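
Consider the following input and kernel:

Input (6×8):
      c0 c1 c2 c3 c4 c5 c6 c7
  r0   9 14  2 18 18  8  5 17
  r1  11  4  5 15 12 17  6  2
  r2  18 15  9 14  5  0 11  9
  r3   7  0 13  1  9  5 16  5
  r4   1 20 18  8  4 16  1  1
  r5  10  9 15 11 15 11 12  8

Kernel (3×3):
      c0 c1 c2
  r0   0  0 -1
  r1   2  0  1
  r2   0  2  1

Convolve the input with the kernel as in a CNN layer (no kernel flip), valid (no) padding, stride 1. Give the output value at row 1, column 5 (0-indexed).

44

The receptive field on the input at this output position is [17 6 2 / 0 11 9 / 5 16 5]. Elementwise product with the kernel and sum: 2·-1 + 0·2 + 9·1 + 16·2 + 5·1.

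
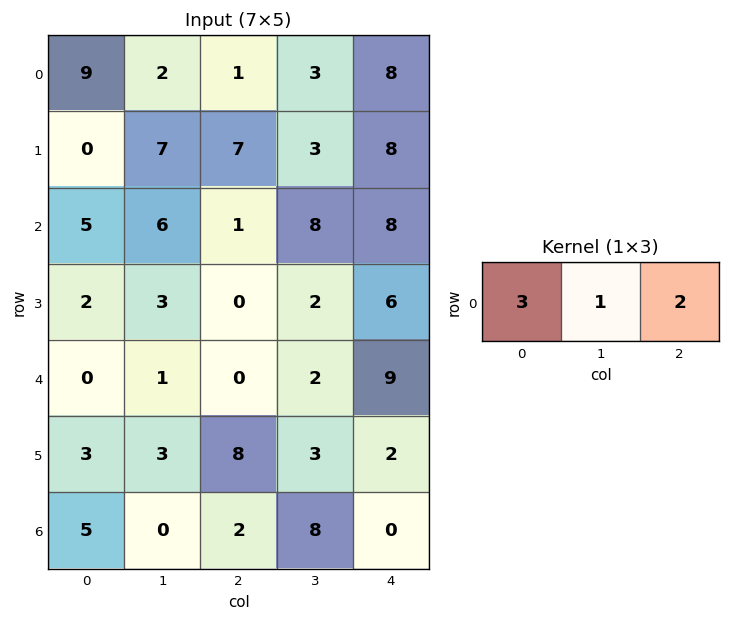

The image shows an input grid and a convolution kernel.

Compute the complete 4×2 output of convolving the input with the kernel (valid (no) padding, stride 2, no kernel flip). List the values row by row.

Output[0,0]: The receptive field on the input at this output position is [9 2 1]. Elementwise product with the kernel and sum: 9·3 + 2·1 + 1·2.
Output[0,1]: The receptive field on the input at this output position is [1 3 8]. Elementwise product with the kernel and sum: 1·3 + 3·1 + 8·2.

31 22
23 27
1 20
19 14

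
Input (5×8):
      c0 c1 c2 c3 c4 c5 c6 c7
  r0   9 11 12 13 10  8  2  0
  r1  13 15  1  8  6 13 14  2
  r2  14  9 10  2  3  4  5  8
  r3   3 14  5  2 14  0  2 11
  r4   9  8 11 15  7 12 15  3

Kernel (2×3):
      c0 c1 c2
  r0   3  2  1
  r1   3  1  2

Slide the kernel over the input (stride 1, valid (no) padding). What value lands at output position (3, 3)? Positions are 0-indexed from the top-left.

110

The receptive field on the input at this output position is [2 14 0 / 15 7 12]. Elementwise product with the kernel and sum: 2·3 + 14·2 + 0·1 + 15·3 + 7·1 + 12·2.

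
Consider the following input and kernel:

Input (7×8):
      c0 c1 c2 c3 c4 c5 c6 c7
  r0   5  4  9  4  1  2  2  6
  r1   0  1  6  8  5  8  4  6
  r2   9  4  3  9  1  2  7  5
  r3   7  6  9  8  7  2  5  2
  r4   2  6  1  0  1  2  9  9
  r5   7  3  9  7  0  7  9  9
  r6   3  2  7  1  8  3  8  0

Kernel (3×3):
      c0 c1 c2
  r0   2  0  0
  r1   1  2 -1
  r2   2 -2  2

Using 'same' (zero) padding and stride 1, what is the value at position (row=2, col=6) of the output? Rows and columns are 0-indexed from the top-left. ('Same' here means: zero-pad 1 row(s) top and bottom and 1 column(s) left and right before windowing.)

The receptive field on the zero-padded input at this output position is [8 4 6 / 2 7 5 / 2 5 2]. Elementwise product with the kernel and sum: 8·2 + 2·1 + 7·2 + 5·-1 + 2·2 + 5·-2 + 2·2.

25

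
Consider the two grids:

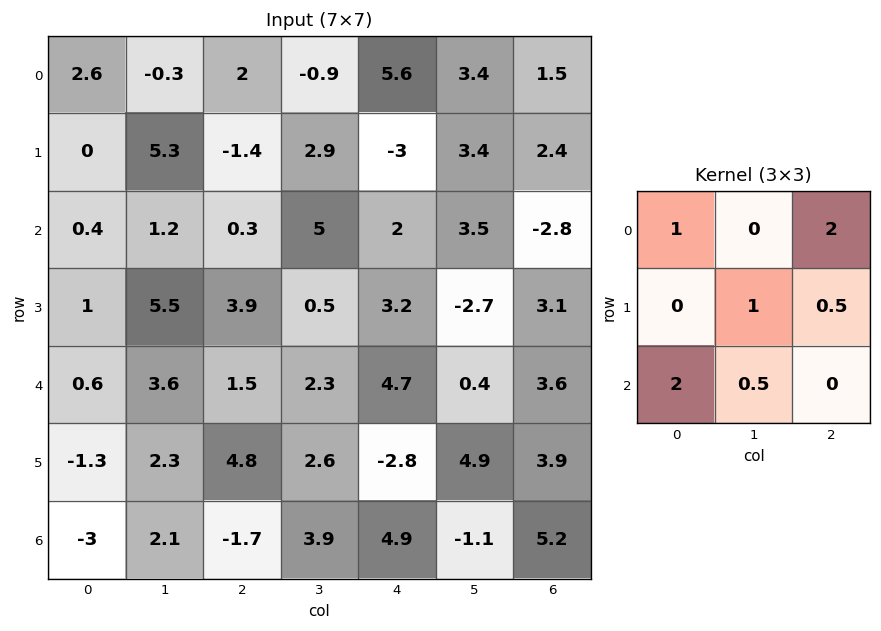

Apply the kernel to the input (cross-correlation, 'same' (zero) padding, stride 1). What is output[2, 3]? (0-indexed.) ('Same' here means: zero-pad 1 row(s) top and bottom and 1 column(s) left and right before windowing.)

The receptive field on the zero-padded input at this output position is [-1.4 2.9 -3 / 0.3 5 2 / 3.9 0.5 3.2]. Elementwise product with the kernel and sum: -1.4·1 + -3·2 + 5·1 + 2·0.5 + 3.9·2 + 0.5·0.5.

6.65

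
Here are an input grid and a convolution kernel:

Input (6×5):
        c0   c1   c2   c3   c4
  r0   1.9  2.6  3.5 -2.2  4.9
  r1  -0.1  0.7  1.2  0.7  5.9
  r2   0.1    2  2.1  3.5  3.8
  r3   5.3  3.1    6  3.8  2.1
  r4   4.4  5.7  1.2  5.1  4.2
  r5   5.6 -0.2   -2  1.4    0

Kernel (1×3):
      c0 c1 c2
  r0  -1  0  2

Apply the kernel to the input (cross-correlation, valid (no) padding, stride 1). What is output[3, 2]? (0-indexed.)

The receptive field on the input at this output position is [6 3.8 2.1]. Elementwise product with the kernel and sum: 6·-1 + 2.1·2.

-1.8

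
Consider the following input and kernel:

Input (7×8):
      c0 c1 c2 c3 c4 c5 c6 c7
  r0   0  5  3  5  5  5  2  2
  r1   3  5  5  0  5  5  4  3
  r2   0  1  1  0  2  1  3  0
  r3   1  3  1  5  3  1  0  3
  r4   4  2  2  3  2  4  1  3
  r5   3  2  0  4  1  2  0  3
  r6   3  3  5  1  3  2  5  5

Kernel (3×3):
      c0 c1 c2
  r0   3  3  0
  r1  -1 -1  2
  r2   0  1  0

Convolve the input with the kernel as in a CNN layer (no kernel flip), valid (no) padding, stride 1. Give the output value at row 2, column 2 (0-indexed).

The receptive field on the input at this output position is [1 0 2 / 1 5 3 / 2 3 2]. Elementwise product with the kernel and sum: 1·3 + 0·3 + 1·-1 + 5·-1 + 3·2 + 3·1.

6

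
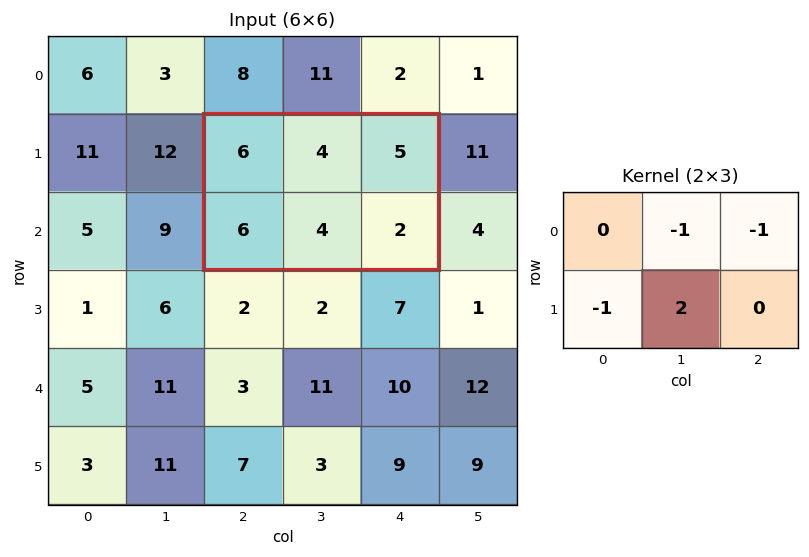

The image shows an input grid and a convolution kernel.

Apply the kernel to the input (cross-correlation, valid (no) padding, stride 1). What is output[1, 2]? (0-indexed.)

The receptive field on the input at this output position is [6 4 5 / 6 4 2]. Elementwise product with the kernel and sum: 4·-1 + 5·-1 + 6·-1 + 4·2.

-7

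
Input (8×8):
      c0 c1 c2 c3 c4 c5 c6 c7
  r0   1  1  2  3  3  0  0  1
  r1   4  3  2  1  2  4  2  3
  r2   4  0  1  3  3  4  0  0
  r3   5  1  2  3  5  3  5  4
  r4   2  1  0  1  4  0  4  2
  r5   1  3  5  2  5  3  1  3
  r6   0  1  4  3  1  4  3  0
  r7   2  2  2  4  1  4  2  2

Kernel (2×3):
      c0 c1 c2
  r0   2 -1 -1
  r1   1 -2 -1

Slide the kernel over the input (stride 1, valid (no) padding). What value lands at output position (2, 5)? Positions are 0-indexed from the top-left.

The receptive field on the input at this output position is [4 0 0 / 3 5 4]. Elementwise product with the kernel and sum: 4·2 + 0·-1 + 0·-1 + 3·1 + 5·-2 + 4·-1.

-3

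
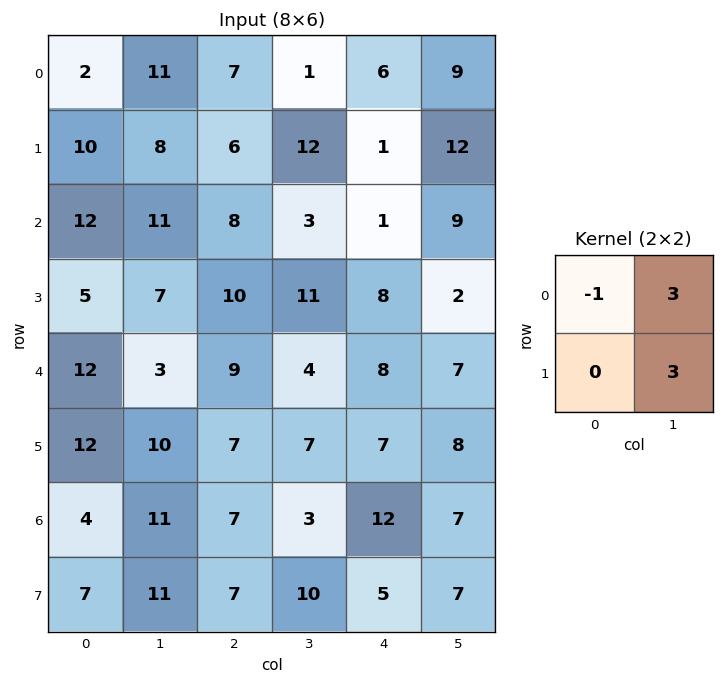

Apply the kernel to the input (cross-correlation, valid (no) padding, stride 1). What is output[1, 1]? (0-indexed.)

The receptive field on the input at this output position is [8 6 / 11 8]. Elementwise product with the kernel and sum: 8·-1 + 6·3 + 8·3.

34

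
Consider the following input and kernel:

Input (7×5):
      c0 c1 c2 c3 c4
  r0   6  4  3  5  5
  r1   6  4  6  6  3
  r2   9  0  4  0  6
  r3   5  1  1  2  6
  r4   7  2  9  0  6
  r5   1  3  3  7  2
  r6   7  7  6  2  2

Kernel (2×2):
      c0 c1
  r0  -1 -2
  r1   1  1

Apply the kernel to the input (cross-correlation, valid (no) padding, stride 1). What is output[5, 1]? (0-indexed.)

The receptive field on the input at this output position is [3 3 / 7 6]. Elementwise product with the kernel and sum: 3·-1 + 3·-2 + 7·1 + 6·1.

4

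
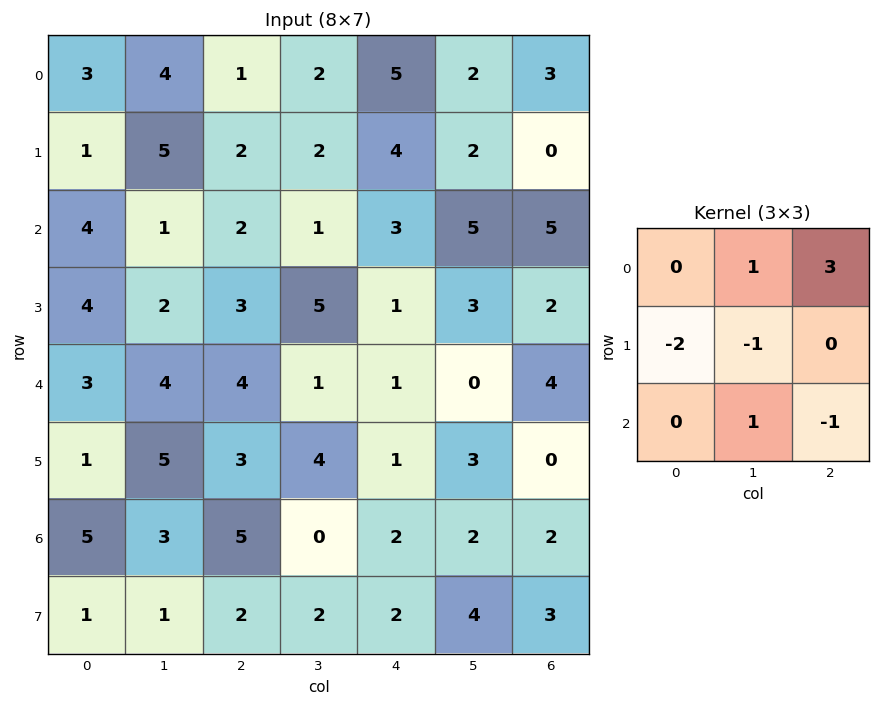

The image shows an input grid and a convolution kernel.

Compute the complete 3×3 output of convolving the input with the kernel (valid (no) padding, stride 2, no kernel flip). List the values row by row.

-1 9 1
-3 -1 11
7 -8 7

Output[0,0]: The receptive field on the input at this output position is [3 4 1 / 1 5 2 / 4 1 2]. Elementwise product with the kernel and sum: 4·1 + 1·3 + 1·-2 + 5·-1 + 1·1 + 2·-1.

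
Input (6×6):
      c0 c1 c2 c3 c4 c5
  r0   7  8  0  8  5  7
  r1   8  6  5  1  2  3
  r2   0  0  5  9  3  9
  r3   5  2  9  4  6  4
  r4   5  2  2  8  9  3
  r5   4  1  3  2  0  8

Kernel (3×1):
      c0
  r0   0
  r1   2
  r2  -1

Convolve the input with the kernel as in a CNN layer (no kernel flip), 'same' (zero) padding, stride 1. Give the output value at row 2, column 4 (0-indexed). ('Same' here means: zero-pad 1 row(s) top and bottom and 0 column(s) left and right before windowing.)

0

The receptive field on the zero-padded input at this output position is [2 / 3 / 6]. Elementwise product with the kernel and sum: 3·2 + 6·-1.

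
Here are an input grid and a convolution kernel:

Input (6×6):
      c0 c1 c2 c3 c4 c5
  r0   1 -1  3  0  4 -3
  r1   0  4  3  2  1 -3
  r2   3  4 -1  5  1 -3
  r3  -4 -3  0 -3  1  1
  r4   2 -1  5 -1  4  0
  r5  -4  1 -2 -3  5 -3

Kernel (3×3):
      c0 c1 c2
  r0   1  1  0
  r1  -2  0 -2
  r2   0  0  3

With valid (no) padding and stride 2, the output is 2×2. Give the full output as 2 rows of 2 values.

-9 -2
30 14

Output[0,0]: The receptive field on the input at this output position is [1 -1 3 / 0 4 3 / 3 4 -1]. Elementwise product with the kernel and sum: 1·1 + -1·1 + 0·-2 + 3·-2 + -1·3.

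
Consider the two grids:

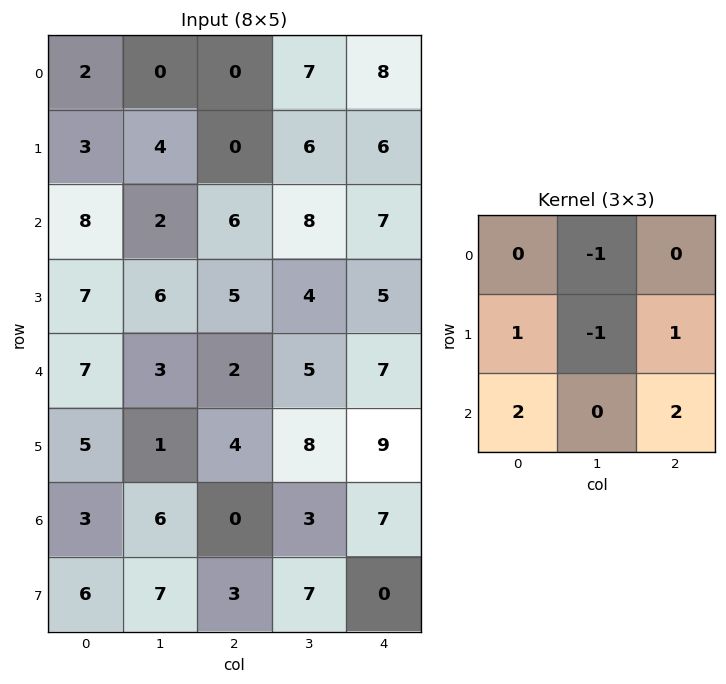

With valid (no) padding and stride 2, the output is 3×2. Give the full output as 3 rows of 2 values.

Output[0,0]: The receptive field on the input at this output position is [2 0 0 / 3 4 0 / 8 2 6]. Elementwise product with the kernel and sum: 0·-1 + 3·1 + 4·-1 + 0·1 + 8·2 + 6·2.

27 19
22 16
11 14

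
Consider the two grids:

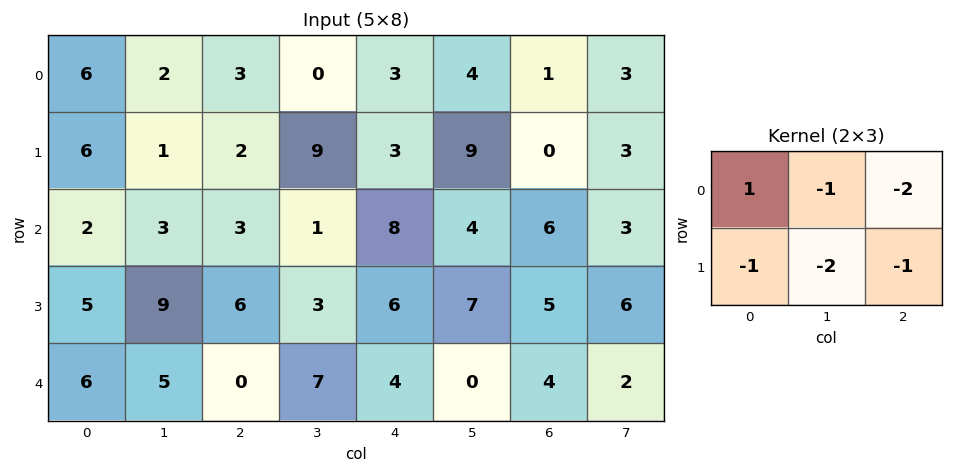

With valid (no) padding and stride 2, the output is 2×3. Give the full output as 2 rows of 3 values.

-12 -26 -24
-36 -32 -33

Output[0,0]: The receptive field on the input at this output position is [6 2 3 / 6 1 2]. Elementwise product with the kernel and sum: 6·1 + 2·-1 + 3·-2 + 6·-1 + 1·-2 + 2·-1.
Output[0,1]: The receptive field on the input at this output position is [3 0 3 / 2 9 3]. Elementwise product with the kernel and sum: 3·1 + 0·-1 + 3·-2 + 2·-1 + 9·-2 + 3·-1.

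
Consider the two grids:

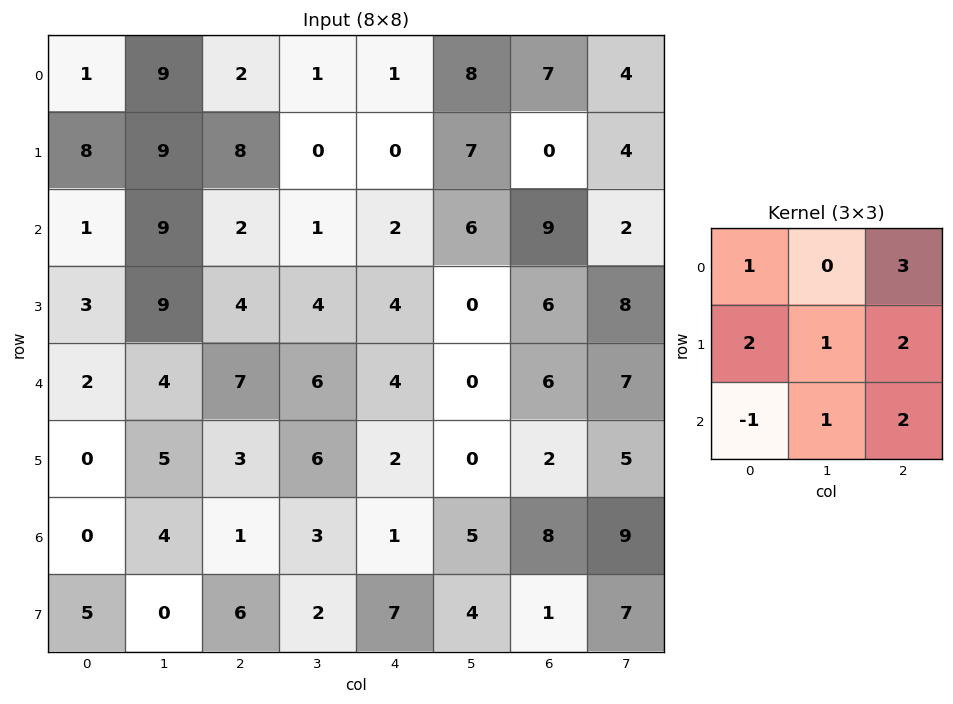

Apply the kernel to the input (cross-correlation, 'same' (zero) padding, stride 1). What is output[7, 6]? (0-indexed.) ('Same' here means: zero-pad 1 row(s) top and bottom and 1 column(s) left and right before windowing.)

The receptive field on the zero-padded input at this output position is [5 8 9 / 4 1 7 / 0 0 0]. Elementwise product with the kernel and sum: 5·1 + 9·3 + 4·2 + 1·1 + 7·2 + 0·-1 + 0·1 + 0·2.

55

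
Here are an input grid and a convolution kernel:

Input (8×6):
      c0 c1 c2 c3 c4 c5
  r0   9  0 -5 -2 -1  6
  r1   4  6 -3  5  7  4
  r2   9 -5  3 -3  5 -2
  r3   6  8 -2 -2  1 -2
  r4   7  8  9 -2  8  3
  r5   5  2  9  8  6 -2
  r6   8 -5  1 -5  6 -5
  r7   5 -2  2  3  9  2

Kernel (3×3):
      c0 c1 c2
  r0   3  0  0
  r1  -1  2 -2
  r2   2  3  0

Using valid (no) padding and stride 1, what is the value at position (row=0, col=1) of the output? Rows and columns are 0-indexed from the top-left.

-23

The receptive field on the input at this output position is [0 -5 -2 / 6 -3 5 / -5 3 -3]. Elementwise product with the kernel and sum: 0·3 + 6·-1 + -3·2 + 5·-2 + -5·2 + 3·3.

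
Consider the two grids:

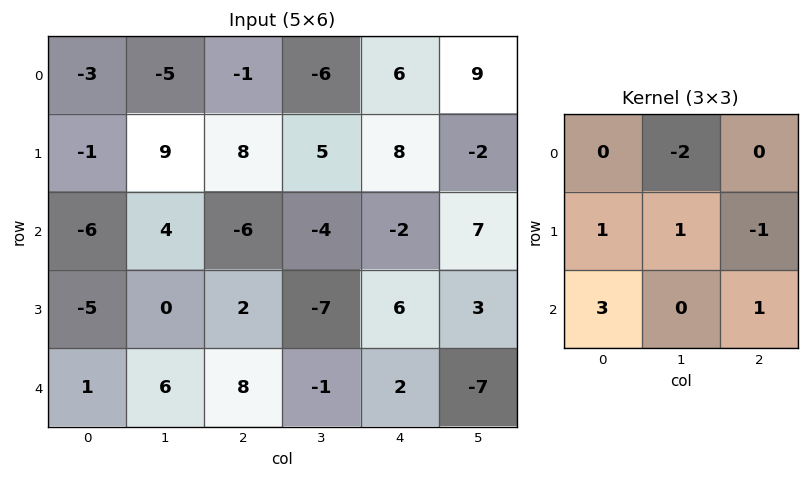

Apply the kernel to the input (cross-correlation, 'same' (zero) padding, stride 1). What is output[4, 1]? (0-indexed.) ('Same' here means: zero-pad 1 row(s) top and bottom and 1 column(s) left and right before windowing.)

-1

The receptive field on the zero-padded input at this output position is [-5 0 2 / 1 6 8 / 0 0 0]. Elementwise product with the kernel and sum: 0·-2 + 1·1 + 6·1 + 8·-1 + 0·3 + 0·1.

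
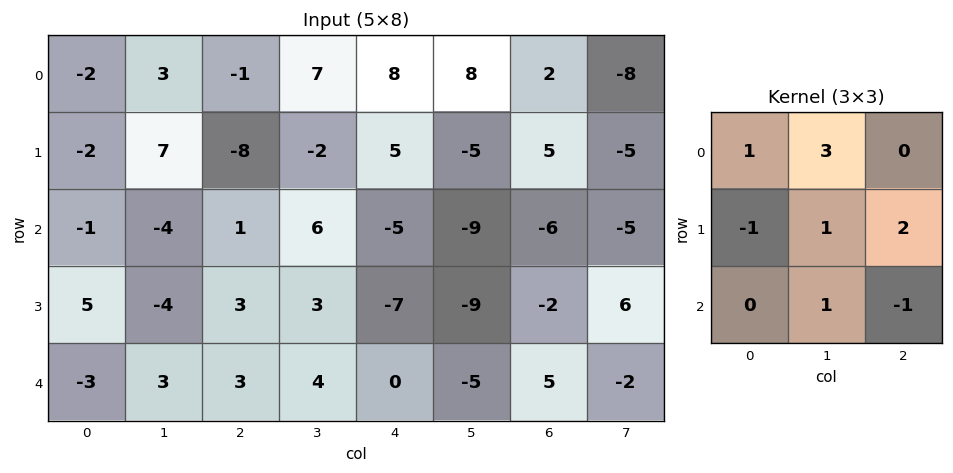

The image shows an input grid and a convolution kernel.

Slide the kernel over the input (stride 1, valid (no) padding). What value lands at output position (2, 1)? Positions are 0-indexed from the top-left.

The receptive field on the input at this output position is [-4 1 6 / -4 3 3 / 3 3 4]. Elementwise product with the kernel and sum: -4·1 + 1·3 + -4·-1 + 3·1 + 3·2 + 3·1 + 4·-1.

11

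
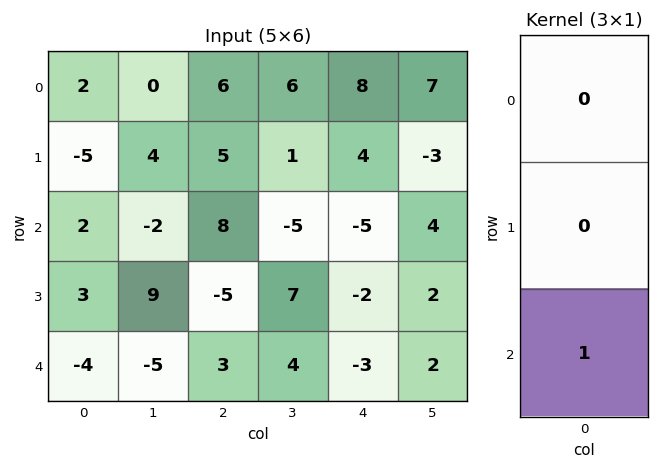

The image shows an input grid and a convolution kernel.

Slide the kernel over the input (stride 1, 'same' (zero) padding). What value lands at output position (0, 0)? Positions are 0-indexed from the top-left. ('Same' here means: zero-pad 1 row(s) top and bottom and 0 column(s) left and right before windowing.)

-5

The receptive field on the zero-padded input at this output position is [0 / 2 / -5]. Elementwise product with the kernel and sum: -5·1.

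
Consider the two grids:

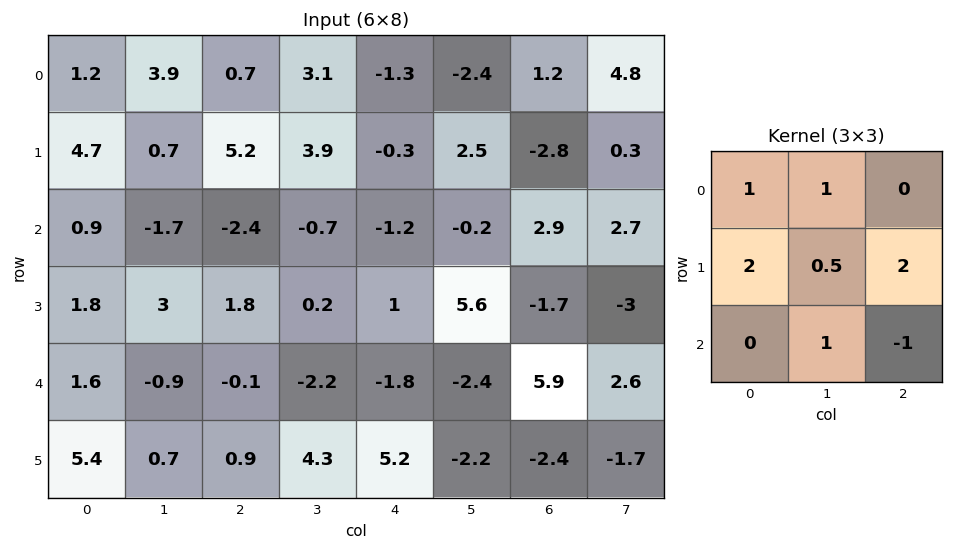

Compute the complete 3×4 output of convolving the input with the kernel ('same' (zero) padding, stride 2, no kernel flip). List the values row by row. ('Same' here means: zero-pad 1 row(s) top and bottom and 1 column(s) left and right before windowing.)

Output[0,0]: The receptive field on the zero-padded input at this output position is [0 0 0 / 0 1.2 3.9 / 0 4.7 0.7]. Elementwise product with the kernel and sum: 0·1 + 0·1 + 0·2 + 1.2·0.5 + 3.9·2 + 4.7·1 + 0.7·-1.
Output[0,1]: The receptive field on the zero-padded input at this output position is [0 0 0 / 3.9 0.7 3.1 / 0.7 5.2 3.9]. Elementwise product with the kernel and sum: 0·1 + 0·1 + 3.9·2 + 0.7·0.5 + 3.1·2 + 5.2·1 + 3.9·-1.

12.4 15.65 -2.05 2.3
0.55 1.5 -3.4 7.45
5.5 -4.85 -1.5 6.55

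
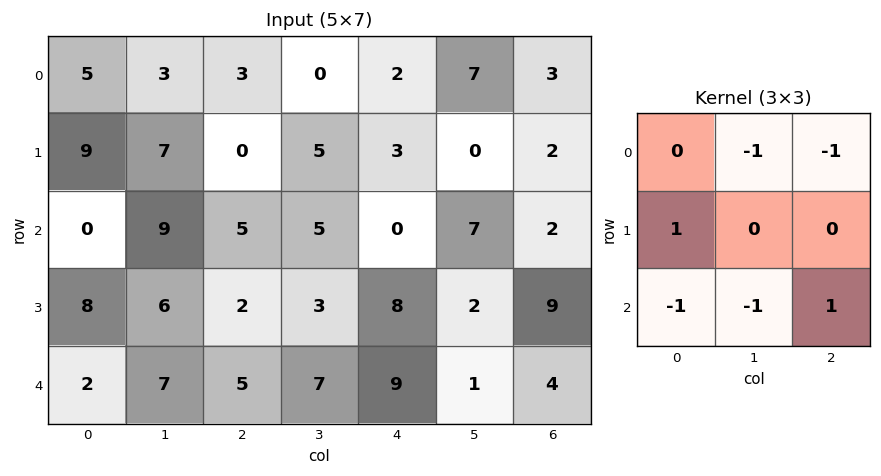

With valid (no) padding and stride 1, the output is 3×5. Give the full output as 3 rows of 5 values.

-1 -5 -12 -2 -12
-19 -1 0 -7 -3
-10 -9 -6 -19 -7

Output[0,0]: The receptive field on the input at this output position is [5 3 3 / 9 7 0 / 0 9 5]. Elementwise product with the kernel and sum: 3·-1 + 3·-1 + 9·1 + 0·-1 + 9·-1 + 5·1.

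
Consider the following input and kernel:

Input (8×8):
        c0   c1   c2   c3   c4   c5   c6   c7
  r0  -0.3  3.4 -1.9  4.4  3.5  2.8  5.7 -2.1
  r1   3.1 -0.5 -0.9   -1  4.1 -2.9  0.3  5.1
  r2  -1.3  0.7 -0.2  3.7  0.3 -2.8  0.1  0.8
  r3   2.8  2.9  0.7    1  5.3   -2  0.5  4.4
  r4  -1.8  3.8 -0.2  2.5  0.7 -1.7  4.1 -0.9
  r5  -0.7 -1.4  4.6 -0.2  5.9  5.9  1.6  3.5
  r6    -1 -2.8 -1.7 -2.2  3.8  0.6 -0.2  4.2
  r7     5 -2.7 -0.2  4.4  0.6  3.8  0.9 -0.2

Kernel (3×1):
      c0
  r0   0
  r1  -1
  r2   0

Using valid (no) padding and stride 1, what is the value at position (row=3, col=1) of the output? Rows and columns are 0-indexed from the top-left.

-3.8

The receptive field on the input at this output position is [2.9 / 3.8 / -1.4]. Elementwise product with the kernel and sum: 3.8·-1.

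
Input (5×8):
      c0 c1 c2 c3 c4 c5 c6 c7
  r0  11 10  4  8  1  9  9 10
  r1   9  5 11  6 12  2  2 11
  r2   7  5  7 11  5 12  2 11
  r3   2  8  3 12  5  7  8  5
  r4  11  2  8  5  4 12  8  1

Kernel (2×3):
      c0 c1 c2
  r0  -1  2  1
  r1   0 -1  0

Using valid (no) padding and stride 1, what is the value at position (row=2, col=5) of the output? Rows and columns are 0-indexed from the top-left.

The receptive field on the input at this output position is [12 2 11 / 7 8 5]. Elementwise product with the kernel and sum: 12·-1 + 2·2 + 11·1 + 8·-1.

-5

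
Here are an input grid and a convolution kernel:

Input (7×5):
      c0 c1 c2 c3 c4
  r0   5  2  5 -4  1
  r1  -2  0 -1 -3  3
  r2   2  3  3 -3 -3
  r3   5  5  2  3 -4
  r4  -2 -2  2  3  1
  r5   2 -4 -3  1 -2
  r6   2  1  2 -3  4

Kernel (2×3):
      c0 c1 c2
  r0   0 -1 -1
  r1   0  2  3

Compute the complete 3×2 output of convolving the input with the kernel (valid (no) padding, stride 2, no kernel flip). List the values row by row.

Output[0,0]: The receptive field on the input at this output position is [5 2 5 / -2 0 -1]. Elementwise product with the kernel and sum: 2·-1 + 5·-1 + 0·2 + -1·3.
Output[0,1]: The receptive field on the input at this output position is [5 -4 1 / -1 -3 3]. Elementwise product with the kernel and sum: -4·-1 + 1·-1 + -3·2 + 3·3.

-10 6
10 0
-17 -8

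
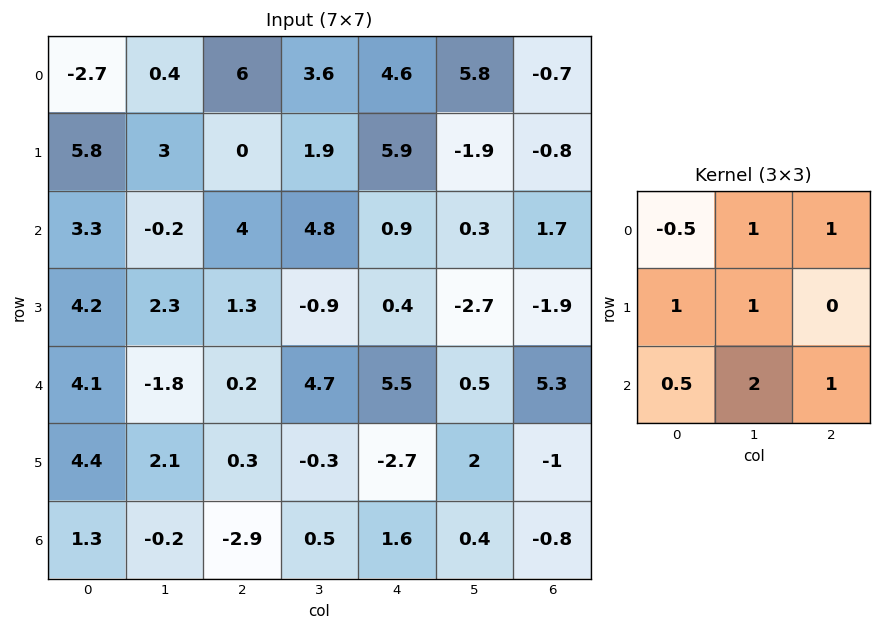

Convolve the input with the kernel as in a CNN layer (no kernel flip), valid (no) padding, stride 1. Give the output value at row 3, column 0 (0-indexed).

The receptive field on the input at this output position is [4.2 2.3 1.3 / 4.1 -1.8 0.2 / 4.4 2.1 0.3]. Elementwise product with the kernel and sum: 4.2·-0.5 + 2.3·1 + 1.3·1 + 4.1·1 + -1.8·1 + 4.4·0.5 + 2.1·2 + 0.3·1.

10.5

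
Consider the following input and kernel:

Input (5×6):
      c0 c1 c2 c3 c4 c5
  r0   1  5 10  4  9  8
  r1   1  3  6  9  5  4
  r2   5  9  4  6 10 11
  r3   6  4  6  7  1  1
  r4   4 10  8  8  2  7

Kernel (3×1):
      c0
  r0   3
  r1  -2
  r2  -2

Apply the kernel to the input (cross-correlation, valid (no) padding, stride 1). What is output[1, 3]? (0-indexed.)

1

The receptive field on the input at this output position is [9 / 6 / 7]. Elementwise product with the kernel and sum: 9·3 + 6·-2 + 7·-2.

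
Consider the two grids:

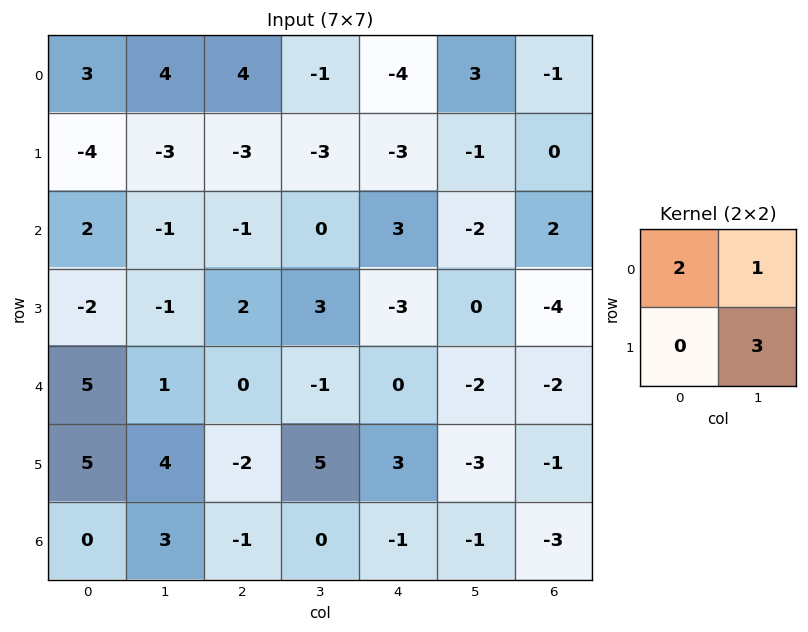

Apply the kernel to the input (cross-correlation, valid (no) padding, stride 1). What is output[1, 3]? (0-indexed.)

0

The receptive field on the input at this output position is [-3 -3 / 0 3]. Elementwise product with the kernel and sum: -3·2 + -3·1 + 3·3.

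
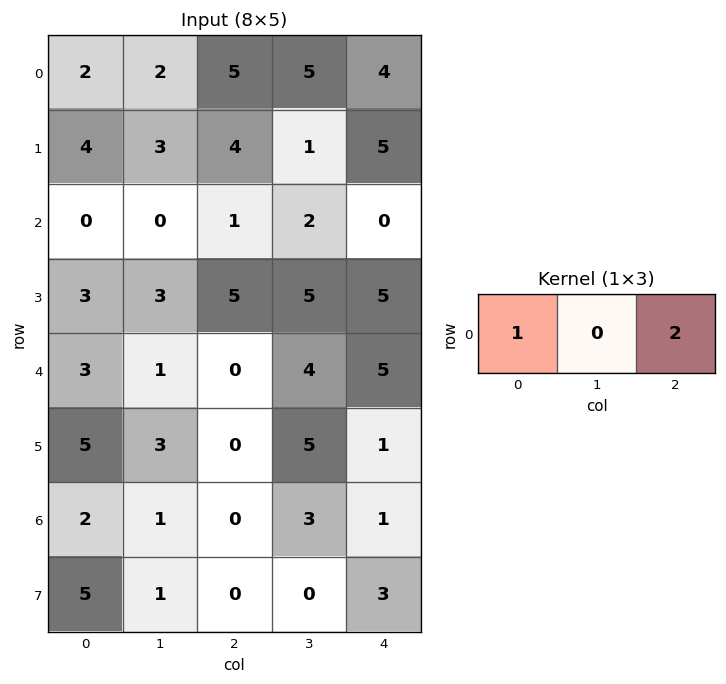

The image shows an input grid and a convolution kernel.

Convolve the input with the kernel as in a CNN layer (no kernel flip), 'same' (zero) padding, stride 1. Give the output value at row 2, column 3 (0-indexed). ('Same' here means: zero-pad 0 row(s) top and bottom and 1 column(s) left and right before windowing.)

1

The receptive field on the zero-padded input at this output position is [1 2 0]. Elementwise product with the kernel and sum: 1·1 + 0·2.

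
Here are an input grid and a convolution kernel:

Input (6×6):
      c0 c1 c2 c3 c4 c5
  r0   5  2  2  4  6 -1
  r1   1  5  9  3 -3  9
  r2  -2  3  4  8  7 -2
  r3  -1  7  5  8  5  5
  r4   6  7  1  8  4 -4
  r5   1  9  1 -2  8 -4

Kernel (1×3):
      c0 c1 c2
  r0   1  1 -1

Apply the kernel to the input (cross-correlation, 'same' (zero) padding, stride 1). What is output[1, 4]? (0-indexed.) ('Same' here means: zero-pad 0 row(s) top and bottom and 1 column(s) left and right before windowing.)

-9

The receptive field on the zero-padded input at this output position is [3 -3 9]. Elementwise product with the kernel and sum: 3·1 + -3·1 + 9·-1.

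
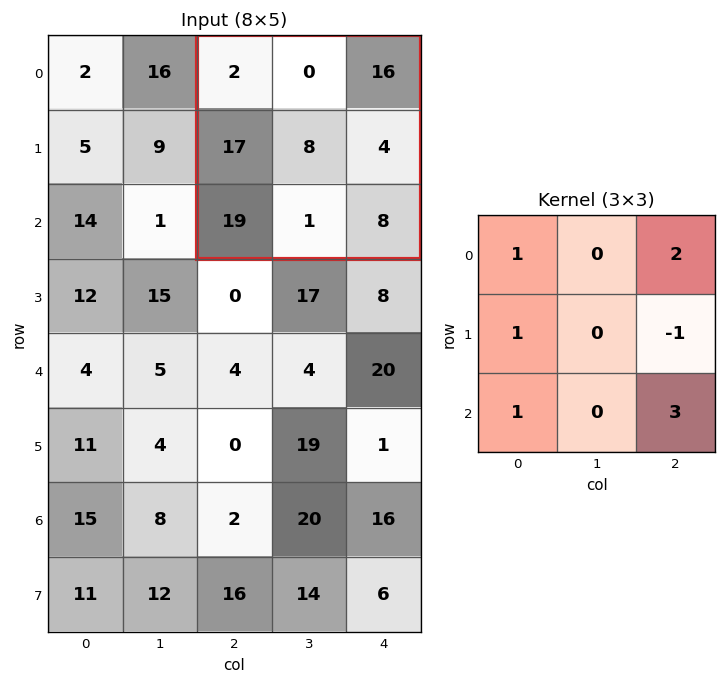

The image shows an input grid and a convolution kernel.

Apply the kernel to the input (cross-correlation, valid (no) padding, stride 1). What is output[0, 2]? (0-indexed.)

The receptive field on the input at this output position is [2 0 16 / 17 8 4 / 19 1 8]. Elementwise product with the kernel and sum: 2·1 + 16·2 + 17·1 + 4·-1 + 19·1 + 8·3.

90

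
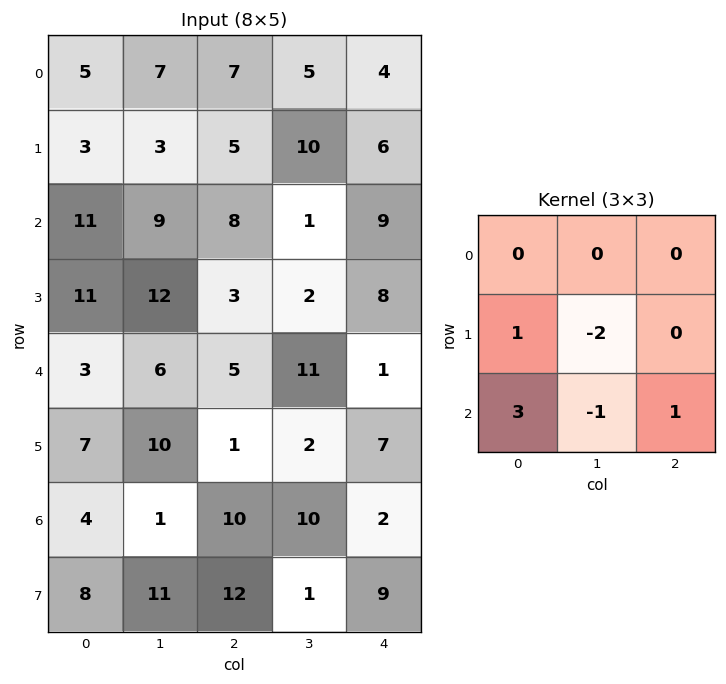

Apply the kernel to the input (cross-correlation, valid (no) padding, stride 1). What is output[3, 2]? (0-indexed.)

-9

The receptive field on the input at this output position is [3 2 8 / 5 11 1 / 1 2 7]. Elementwise product with the kernel and sum: 5·1 + 11·-2 + 1·3 + 2·-1 + 7·1.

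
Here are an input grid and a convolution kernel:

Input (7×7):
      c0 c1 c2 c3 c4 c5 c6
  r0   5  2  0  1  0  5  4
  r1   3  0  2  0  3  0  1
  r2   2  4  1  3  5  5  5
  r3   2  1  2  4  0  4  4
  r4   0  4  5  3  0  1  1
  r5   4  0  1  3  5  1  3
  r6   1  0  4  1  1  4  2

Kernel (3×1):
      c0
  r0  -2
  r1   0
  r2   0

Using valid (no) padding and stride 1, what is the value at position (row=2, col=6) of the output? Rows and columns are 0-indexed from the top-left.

The receptive field on the input at this output position is [5 / 4 / 1]. Elementwise product with the kernel and sum: 5·-2.

-10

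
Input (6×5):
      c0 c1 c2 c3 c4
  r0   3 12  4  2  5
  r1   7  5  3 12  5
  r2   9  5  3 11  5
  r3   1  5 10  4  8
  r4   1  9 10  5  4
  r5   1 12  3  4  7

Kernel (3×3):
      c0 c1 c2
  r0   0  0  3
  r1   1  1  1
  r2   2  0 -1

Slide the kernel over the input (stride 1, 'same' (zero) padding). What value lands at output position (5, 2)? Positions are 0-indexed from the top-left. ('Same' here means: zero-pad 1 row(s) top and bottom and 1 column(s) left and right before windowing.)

34

The receptive field on the zero-padded input at this output position is [9 10 5 / 12 3 4 / 0 0 0]. Elementwise product with the kernel and sum: 5·3 + 12·1 + 3·1 + 4·1 + 0·2 + 0·-1.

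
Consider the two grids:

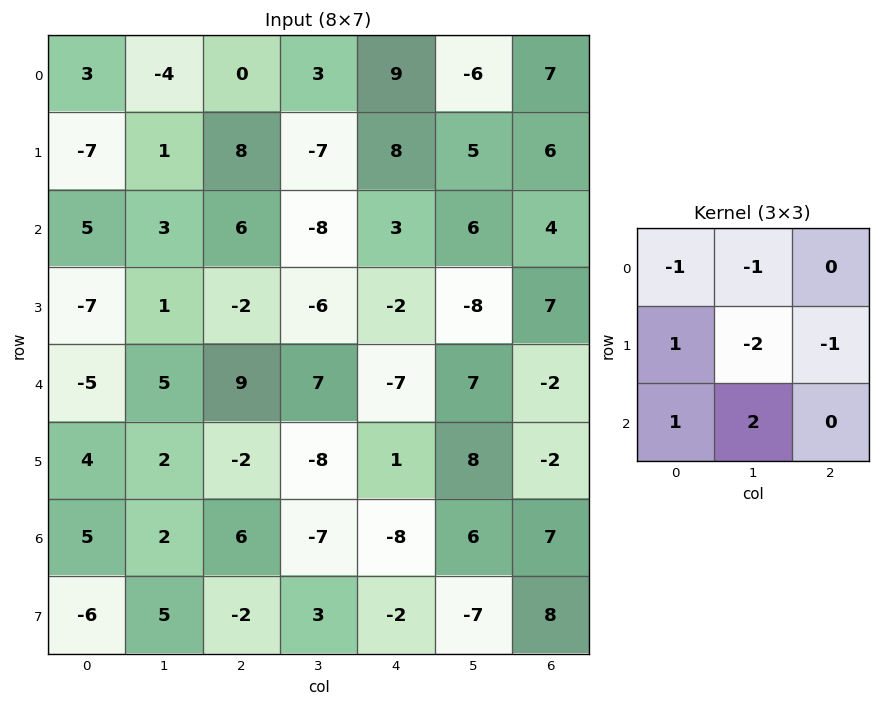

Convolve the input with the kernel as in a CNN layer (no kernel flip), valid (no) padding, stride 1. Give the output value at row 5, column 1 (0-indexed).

The receptive field on the input at this output position is [2 -2 -8 / 2 6 -7 / 5 -2 3]. Elementwise product with the kernel and sum: 2·-1 + -2·-1 + 2·1 + 6·-2 + -7·-1 + 5·1 + -2·2.

-2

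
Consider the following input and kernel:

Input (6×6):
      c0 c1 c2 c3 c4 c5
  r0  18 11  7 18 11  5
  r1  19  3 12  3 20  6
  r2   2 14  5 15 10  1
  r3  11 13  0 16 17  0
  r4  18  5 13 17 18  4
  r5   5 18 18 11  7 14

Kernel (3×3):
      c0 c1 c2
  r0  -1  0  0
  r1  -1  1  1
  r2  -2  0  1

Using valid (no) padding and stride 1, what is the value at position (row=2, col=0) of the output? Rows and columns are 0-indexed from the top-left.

The receptive field on the input at this output position is [2 14 5 / 11 13 0 / 18 5 13]. Elementwise product with the kernel and sum: 2·-1 + 11·-1 + 13·1 + 0·1 + 18·-2 + 13·1.

-23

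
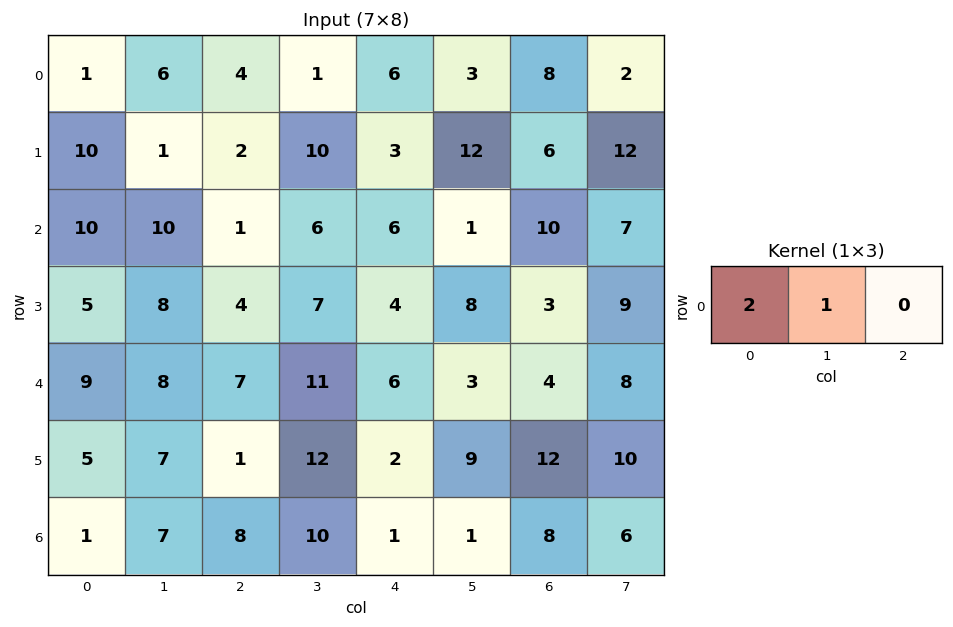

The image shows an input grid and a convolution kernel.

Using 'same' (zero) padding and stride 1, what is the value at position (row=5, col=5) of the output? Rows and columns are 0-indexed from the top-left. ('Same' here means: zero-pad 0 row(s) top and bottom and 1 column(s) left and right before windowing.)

13

The receptive field on the zero-padded input at this output position is [2 9 12]. Elementwise product with the kernel and sum: 2·2 + 9·1.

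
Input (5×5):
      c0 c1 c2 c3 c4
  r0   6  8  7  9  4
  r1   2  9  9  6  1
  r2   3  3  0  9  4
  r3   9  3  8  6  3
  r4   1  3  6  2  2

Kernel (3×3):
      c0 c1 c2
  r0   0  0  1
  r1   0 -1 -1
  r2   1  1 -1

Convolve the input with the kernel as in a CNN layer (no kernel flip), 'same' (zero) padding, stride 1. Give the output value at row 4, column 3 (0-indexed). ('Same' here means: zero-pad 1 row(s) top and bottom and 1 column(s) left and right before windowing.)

The receptive field on the zero-padded input at this output position is [8 6 3 / 6 2 2 / 0 0 0]. Elementwise product with the kernel and sum: 3·1 + 2·-1 + 2·-1 + 0·1 + 0·1 + 0·-1.

-1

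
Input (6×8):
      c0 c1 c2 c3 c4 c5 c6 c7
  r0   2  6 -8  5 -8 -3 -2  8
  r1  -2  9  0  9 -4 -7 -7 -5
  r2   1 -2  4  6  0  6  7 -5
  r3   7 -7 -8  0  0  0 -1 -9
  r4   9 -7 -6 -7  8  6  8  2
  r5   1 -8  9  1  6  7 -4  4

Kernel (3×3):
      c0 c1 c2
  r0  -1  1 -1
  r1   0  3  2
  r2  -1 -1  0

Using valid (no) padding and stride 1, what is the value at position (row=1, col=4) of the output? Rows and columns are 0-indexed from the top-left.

36

The receptive field on the input at this output position is [-4 -7 -7 / 0 6 7 / 0 0 -1]. Elementwise product with the kernel and sum: -4·-1 + -7·1 + -7·-1 + 6·3 + 7·2 + 0·-1 + 0·-1.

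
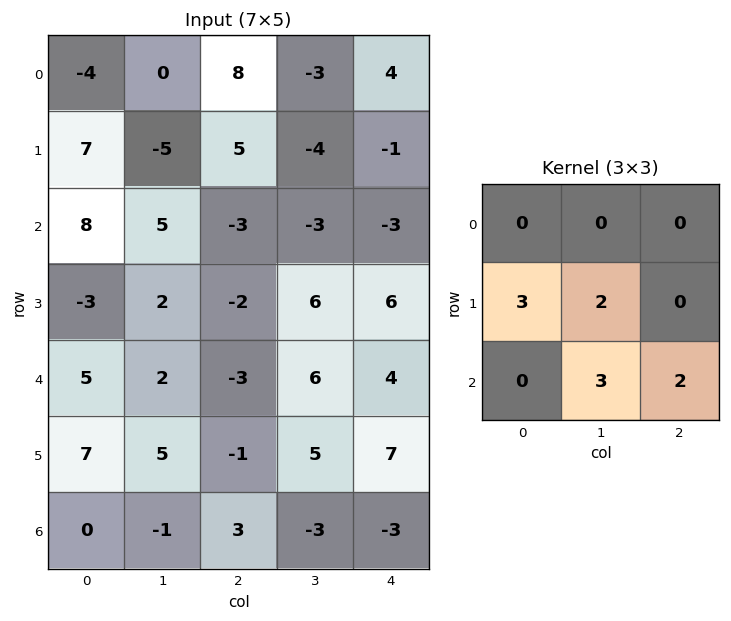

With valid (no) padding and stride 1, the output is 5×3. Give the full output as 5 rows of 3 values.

Output[0,0]: The receptive field on the input at this output position is [-4 0 8 / 7 -5 5 / 8 5 -3]. Elementwise product with the kernel and sum: 7·3 + -5·2 + 5·3 + -3·2.

20 -20 -8
36 15 15
-5 5 32
32 7 32
34 16 -8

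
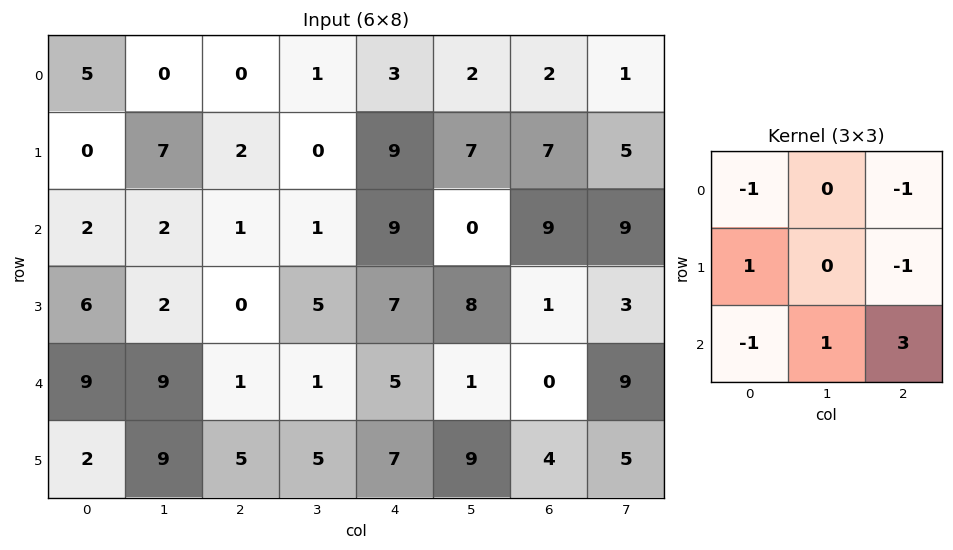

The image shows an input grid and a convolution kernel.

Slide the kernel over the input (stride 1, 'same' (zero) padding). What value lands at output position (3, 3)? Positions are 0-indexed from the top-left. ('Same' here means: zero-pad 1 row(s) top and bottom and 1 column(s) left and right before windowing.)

-2

The receptive field on the zero-padded input at this output position is [1 1 9 / 0 5 7 / 1 1 5]. Elementwise product with the kernel and sum: 1·-1 + 9·-1 + 0·1 + 7·-1 + 1·-1 + 1·1 + 5·3.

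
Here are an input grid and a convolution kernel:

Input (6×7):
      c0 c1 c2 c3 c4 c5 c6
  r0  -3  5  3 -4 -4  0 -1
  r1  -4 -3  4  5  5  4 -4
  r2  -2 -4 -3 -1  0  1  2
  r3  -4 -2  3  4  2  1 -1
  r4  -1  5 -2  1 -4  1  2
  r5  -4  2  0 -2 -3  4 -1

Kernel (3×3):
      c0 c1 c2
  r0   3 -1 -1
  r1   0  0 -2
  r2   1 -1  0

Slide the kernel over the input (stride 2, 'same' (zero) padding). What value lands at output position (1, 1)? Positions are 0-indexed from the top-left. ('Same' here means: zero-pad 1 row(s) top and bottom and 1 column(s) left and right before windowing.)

-21

The receptive field on the zero-padded input at this output position is [-3 4 5 / -4 -3 -1 / -2 3 4]. Elementwise product with the kernel and sum: -3·3 + 4·-1 + 5·-1 + -1·-2 + -2·1 + 3·-1.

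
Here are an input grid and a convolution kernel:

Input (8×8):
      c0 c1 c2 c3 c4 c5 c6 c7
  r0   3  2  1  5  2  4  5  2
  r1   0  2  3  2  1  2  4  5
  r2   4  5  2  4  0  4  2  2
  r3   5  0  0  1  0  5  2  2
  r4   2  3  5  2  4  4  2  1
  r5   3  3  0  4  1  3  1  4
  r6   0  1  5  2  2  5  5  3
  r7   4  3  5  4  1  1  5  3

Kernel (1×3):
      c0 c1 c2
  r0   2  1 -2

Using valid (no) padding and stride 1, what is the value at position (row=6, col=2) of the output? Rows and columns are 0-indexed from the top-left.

8

The receptive field on the input at this output position is [5 2 2]. Elementwise product with the kernel and sum: 5·2 + 2·1 + 2·-2.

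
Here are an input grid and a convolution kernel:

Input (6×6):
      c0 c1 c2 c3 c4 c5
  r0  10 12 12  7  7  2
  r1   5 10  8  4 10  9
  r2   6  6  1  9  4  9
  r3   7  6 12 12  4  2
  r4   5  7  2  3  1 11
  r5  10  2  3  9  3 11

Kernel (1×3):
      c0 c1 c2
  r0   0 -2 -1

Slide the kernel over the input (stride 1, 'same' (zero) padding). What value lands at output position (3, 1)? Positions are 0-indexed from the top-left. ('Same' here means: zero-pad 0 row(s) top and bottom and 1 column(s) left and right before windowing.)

-24

The receptive field on the zero-padded input at this output position is [7 6 12]. Elementwise product with the kernel and sum: 6·-2 + 12·-1.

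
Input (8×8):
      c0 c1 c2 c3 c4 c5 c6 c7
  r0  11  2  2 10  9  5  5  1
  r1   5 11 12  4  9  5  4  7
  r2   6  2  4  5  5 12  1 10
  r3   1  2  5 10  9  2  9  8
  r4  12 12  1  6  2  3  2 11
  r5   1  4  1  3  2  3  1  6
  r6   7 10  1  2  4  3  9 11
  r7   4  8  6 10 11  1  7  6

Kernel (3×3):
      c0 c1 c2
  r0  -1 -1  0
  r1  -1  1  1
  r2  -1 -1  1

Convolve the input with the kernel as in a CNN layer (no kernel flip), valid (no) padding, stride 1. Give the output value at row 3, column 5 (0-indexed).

The receptive field on the input at this output position is [2 9 8 / 3 2 11 / 3 1 6]. Elementwise product with the kernel and sum: 2·-1 + 9·-1 + 3·-1 + 2·1 + 11·1 + 3·-1 + 1·-1 + 6·1.

1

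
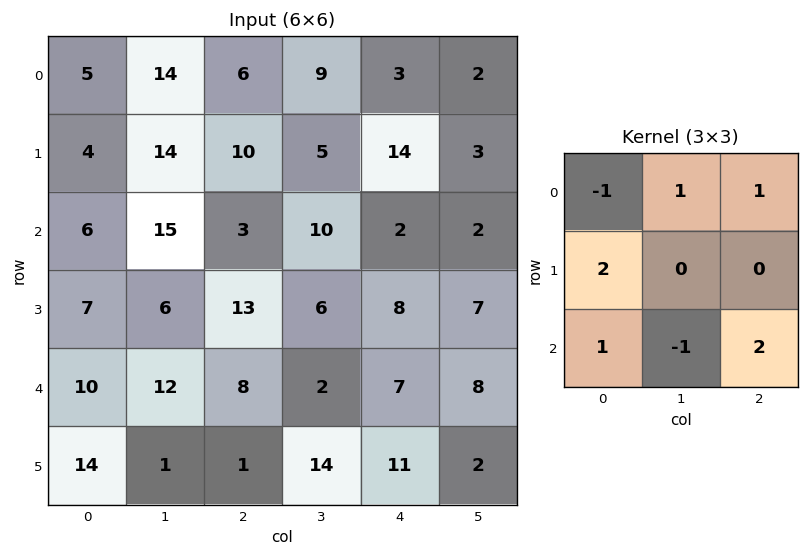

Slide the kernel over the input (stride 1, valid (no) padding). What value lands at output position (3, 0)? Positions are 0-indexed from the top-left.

47

The receptive field on the input at this output position is [7 6 13 / 10 12 8 / 14 1 1]. Elementwise product with the kernel and sum: 7·-1 + 6·1 + 13·1 + 10·2 + 14·1 + 1·-1 + 1·2.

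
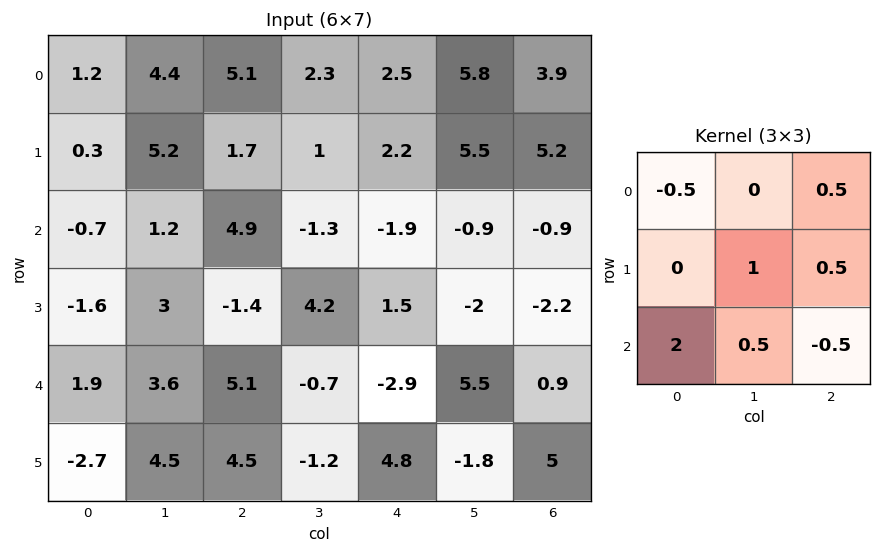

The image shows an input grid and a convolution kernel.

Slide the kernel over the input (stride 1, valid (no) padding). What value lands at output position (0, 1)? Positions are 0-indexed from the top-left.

The receptive field on the input at this output position is [4.4 5.1 2.3 / 5.2 1.7 1 / 1.2 4.9 -1.3]. Elementwise product with the kernel and sum: 4.4·-0.5 + 2.3·0.5 + 1.7·1 + 1·0.5 + 1.2·2 + 4.9·0.5 + -1.3·-0.5.

6.65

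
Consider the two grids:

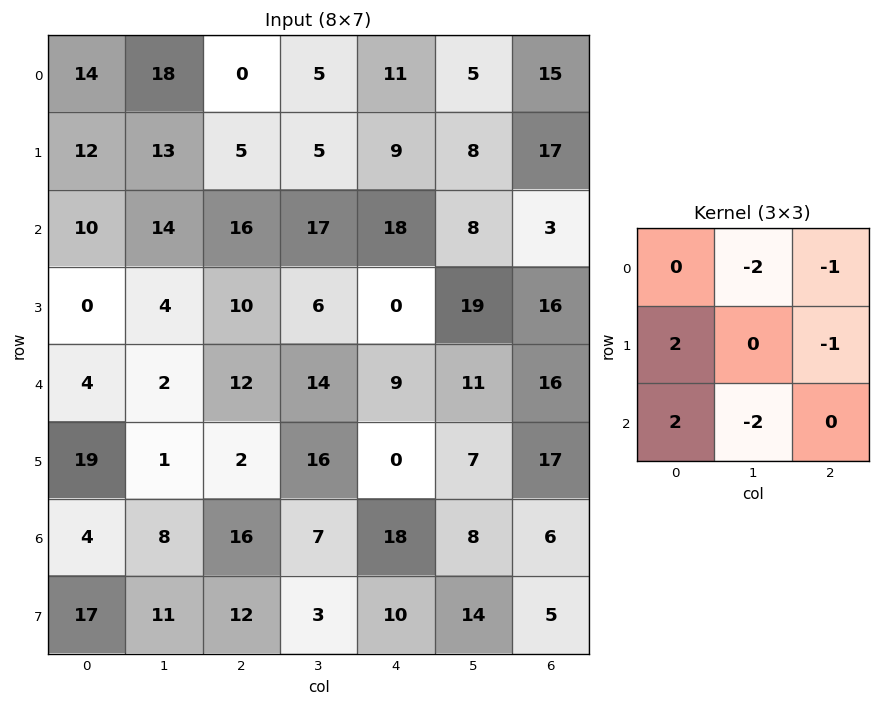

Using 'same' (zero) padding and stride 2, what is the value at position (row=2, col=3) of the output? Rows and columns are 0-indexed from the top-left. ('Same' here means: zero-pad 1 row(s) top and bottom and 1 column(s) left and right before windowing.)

The receptive field on the zero-padded input at this output position is [19 16 0 / 11 16 0 / 7 17 0]. Elementwise product with the kernel and sum: 16·-2 + 0·-1 + 11·2 + 0·-1 + 7·2 + 17·-2.

-30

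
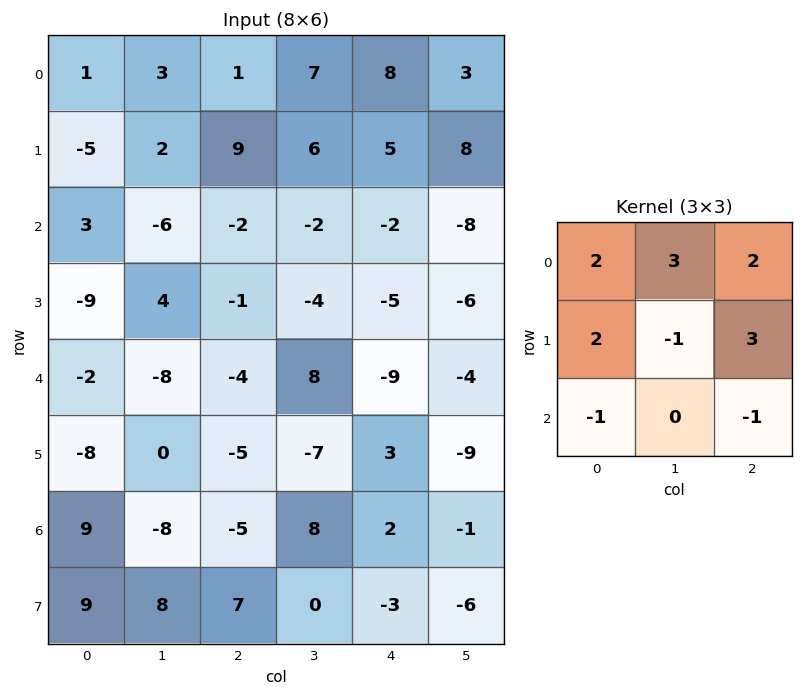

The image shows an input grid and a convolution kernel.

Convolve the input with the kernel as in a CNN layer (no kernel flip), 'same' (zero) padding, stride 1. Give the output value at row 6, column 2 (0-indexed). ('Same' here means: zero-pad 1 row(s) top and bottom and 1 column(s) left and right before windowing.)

-24

The receptive field on the zero-padded input at this output position is [0 -5 -7 / -8 -5 8 / 8 7 0]. Elementwise product with the kernel and sum: 0·2 + -5·3 + -7·2 + -8·2 + -5·-1 + 8·3 + 8·-1 + 0·-1.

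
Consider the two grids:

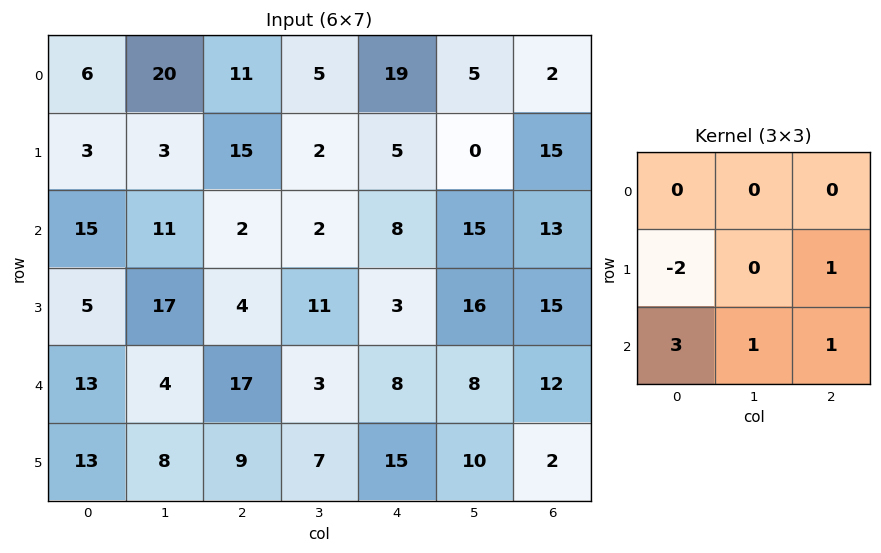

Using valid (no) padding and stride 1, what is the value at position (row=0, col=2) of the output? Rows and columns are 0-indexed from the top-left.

The receptive field on the input at this output position is [11 5 19 / 15 2 5 / 2 2 8]. Elementwise product with the kernel and sum: 15·-2 + 5·1 + 2·3 + 2·1 + 8·1.

-9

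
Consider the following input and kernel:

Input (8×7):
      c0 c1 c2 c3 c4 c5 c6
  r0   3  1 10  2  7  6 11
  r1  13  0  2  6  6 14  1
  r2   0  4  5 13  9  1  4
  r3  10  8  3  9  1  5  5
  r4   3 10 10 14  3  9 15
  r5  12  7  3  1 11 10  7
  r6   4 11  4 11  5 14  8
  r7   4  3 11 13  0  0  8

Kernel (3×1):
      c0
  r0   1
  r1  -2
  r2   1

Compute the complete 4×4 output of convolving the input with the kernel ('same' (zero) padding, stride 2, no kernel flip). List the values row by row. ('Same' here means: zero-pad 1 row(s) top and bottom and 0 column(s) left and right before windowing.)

Output[0,0]: The receptive field on the zero-padded input at this output position is [0 / 3 / 13]. Elementwise product with the kernel and sum: 0·1 + 3·-2 + 13·1.
Output[0,1]: The receptive field on the zero-padded input at this output position is [0 / 10 / 2]. Elementwise product with the kernel and sum: 0·1 + 10·-2 + 2·1.

7 -18 -8 -21
23 -5 -11 -2
16 -14 6 -18
8 6 1 -1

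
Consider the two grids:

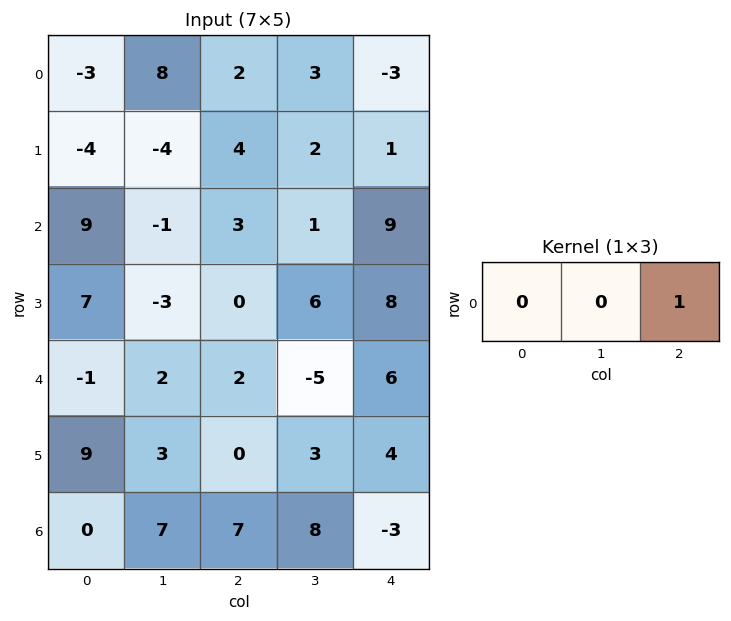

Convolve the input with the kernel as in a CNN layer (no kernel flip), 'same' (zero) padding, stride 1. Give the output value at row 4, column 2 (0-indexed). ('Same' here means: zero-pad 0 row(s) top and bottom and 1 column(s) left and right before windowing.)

The receptive field on the zero-padded input at this output position is [2 2 -5]. Elementwise product with the kernel and sum: -5·1.

-5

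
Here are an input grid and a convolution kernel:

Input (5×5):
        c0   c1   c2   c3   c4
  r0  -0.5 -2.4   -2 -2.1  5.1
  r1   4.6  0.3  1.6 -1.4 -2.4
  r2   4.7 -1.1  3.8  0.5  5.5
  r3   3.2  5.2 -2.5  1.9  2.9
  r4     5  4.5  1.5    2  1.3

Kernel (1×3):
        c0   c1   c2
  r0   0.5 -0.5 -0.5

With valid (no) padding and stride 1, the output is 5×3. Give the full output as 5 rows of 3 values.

1.95 0.85 -2.5
1.35 0.05 2.7
1 -2.7 -1.1
0.25 2.9 -3.65
-0.5 0.5 -0.9

Output[0,0]: The receptive field on the input at this output position is [-0.5 -2.4 -2]. Elementwise product with the kernel and sum: -0.5·0.5 + -2.4·-0.5 + -2·-0.5.
Output[0,1]: The receptive field on the input at this output position is [-2.4 -2 -2.1]. Elementwise product with the kernel and sum: -2.4·0.5 + -2·-0.5 + -2.1·-0.5.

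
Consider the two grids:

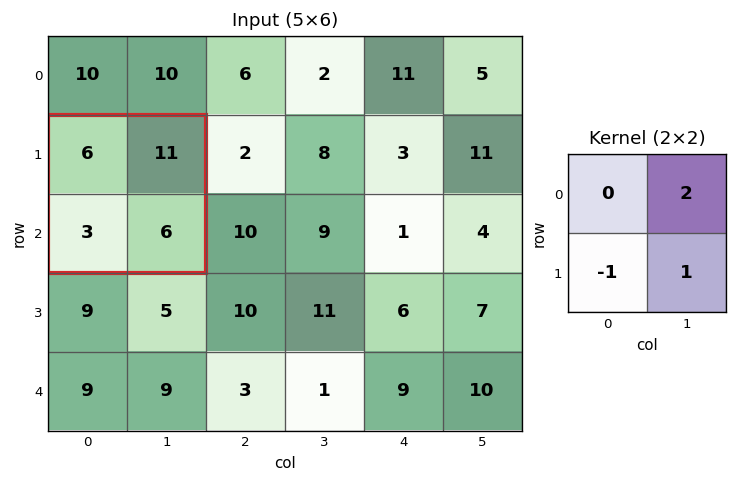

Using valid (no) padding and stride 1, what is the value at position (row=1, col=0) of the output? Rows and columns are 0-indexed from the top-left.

The receptive field on the input at this output position is [6 11 / 3 6]. Elementwise product with the kernel and sum: 11·2 + 3·-1 + 6·1.

25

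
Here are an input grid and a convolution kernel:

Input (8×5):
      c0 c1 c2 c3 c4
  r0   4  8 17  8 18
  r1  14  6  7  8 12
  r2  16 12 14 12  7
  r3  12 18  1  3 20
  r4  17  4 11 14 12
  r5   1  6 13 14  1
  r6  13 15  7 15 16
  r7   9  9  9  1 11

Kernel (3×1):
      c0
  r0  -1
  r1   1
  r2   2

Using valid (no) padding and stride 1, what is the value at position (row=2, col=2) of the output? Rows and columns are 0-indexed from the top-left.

The receptive field on the input at this output position is [14 / 1 / 11]. Elementwise product with the kernel and sum: 14·-1 + 1·1 + 11·2.

9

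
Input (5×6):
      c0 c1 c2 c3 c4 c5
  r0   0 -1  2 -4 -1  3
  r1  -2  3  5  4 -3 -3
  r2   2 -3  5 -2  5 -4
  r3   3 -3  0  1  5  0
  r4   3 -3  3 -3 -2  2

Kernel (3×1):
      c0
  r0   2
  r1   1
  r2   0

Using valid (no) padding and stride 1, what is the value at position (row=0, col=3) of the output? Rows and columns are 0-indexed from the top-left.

The receptive field on the input at this output position is [-4 / 4 / -2]. Elementwise product with the kernel and sum: -4·2 + 4·1.

-4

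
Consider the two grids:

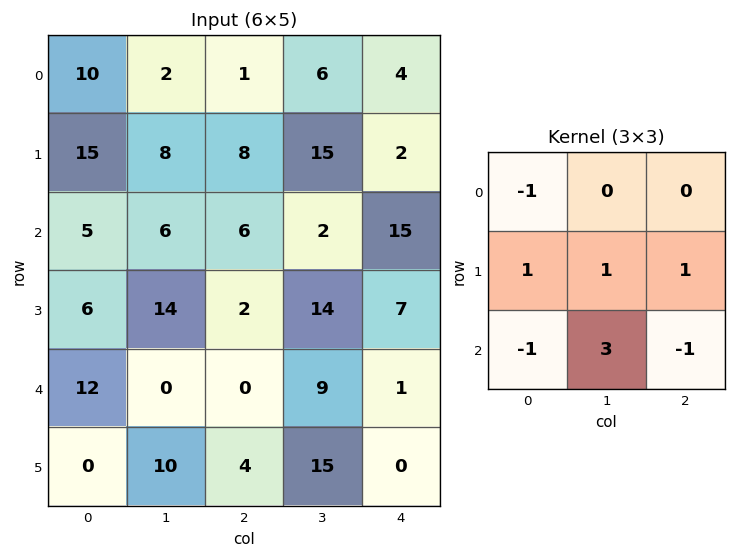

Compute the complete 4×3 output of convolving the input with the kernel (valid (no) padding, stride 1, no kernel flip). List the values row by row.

28 39 9
36 -16 48
5 15 43
32 -18 49

Output[0,0]: The receptive field on the input at this output position is [10 2 1 / 15 8 8 / 5 6 6]. Elementwise product with the kernel and sum: 10·-1 + 15·1 + 8·1 + 8·1 + 5·-1 + 6·3 + 6·-1.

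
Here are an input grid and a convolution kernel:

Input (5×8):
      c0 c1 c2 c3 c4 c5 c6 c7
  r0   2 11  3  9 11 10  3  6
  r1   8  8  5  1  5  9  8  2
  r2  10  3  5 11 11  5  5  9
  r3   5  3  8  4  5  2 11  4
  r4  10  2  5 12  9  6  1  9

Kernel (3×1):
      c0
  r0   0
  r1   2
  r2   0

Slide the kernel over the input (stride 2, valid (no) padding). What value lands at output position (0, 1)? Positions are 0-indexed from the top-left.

The receptive field on the input at this output position is [3 / 5 / 5]. Elementwise product with the kernel and sum: 5·2.

10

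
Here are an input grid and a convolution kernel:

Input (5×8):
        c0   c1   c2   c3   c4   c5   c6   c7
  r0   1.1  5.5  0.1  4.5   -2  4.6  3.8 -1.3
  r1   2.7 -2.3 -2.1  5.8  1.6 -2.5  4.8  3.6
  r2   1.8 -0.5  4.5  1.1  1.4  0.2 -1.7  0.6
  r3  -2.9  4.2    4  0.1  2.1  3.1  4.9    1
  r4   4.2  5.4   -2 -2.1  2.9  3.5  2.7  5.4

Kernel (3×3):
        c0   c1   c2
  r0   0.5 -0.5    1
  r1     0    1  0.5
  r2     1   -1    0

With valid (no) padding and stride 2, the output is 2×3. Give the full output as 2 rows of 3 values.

-3.15 5.8 1.6
10.65 4.35 3.85

Output[0,0]: The receptive field on the input at this output position is [1.1 5.5 0.1 / 2.7 -2.3 -2.1 / 1.8 -0.5 4.5]. Elementwise product with the kernel and sum: 1.1·0.5 + 5.5·-0.5 + 0.1·1 + -2.3·1 + -2.1·0.5 + 1.8·1 + -0.5·-1.
Output[0,1]: The receptive field on the input at this output position is [0.1 4.5 -2 / -2.1 5.8 1.6 / 4.5 1.1 1.4]. Elementwise product with the kernel and sum: 0.1·0.5 + 4.5·-0.5 + -2·1 + 5.8·1 + 1.6·0.5 + 4.5·1 + 1.1·-1.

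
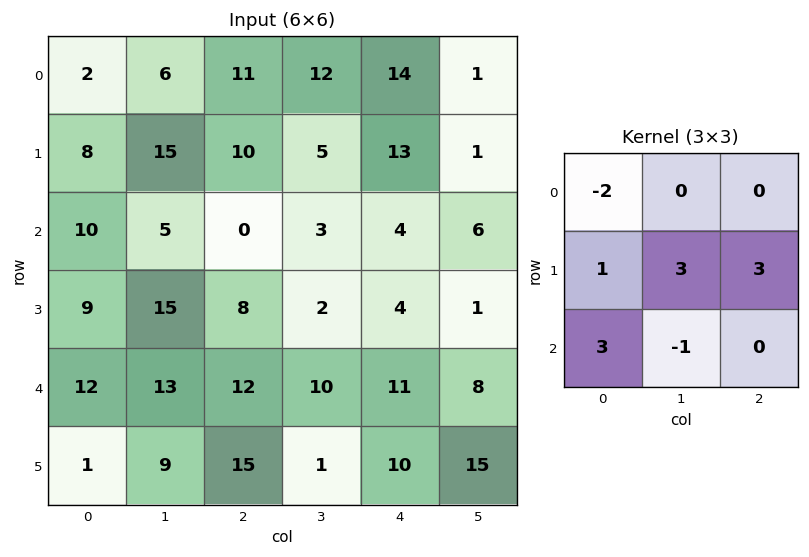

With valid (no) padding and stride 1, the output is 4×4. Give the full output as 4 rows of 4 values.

104 63 39 28
21 21 23 25
81 62 52 30
63 61 103 56

Output[0,0]: The receptive field on the input at this output position is [2 6 11 / 8 15 10 / 10 5 0]. Elementwise product with the kernel and sum: 2·-2 + 8·1 + 15·3 + 10·3 + 10·3 + 5·-1.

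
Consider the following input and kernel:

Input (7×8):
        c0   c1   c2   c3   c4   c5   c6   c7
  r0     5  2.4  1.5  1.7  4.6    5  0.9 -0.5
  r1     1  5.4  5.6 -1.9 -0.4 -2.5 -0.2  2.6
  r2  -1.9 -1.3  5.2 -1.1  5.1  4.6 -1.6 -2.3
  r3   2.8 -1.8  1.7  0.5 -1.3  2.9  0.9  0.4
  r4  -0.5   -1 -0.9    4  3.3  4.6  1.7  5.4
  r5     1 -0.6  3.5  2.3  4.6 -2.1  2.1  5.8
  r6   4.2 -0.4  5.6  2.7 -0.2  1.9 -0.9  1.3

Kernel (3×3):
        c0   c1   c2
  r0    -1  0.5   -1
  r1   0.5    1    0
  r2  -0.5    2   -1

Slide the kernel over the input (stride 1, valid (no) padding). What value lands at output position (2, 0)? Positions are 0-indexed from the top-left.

-5.2

The receptive field on the input at this output position is [-1.9 -1.3 5.2 / 2.8 -1.8 1.7 / -0.5 -1 -0.9]. Elementwise product with the kernel and sum: -1.9·-1 + -1.3·0.5 + 5.2·-1 + 2.8·0.5 + -1.8·1 + -0.5·-0.5 + -1·2 + -0.9·-1.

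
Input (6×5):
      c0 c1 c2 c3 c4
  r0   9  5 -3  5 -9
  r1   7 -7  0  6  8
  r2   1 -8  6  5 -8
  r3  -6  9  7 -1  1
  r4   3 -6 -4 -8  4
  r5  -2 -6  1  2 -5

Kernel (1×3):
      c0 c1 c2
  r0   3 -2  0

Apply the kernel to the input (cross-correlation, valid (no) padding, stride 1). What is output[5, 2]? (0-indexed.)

The receptive field on the input at this output position is [1 2 -5]. Elementwise product with the kernel and sum: 1·3 + 2·-2.

-1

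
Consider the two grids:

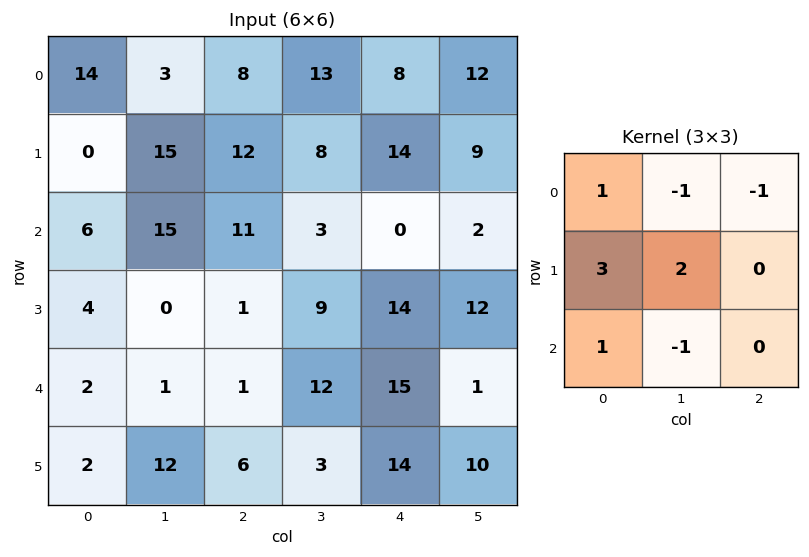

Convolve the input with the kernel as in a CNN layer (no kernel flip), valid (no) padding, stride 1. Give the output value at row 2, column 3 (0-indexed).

The receptive field on the input at this output position is [3 0 2 / 9 14 12 / 12 15 1]. Elementwise product with the kernel and sum: 3·1 + 0·-1 + 2·-1 + 9·3 + 14·2 + 12·1 + 15·-1.

53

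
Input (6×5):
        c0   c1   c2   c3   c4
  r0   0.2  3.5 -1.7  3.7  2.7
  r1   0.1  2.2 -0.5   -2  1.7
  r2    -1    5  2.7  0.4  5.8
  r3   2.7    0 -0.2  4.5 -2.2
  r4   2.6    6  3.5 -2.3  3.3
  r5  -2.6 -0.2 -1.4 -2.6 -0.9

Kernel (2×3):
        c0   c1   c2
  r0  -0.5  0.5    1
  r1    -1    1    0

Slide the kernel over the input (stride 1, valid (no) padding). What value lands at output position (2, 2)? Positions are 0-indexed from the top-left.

The receptive field on the input at this output position is [2.7 0.4 5.8 / -0.2 4.5 -2.2]. Elementwise product with the kernel and sum: 2.7·-0.5 + 0.4·0.5 + 5.8·1 + -0.2·-1 + 4.5·1.

9.35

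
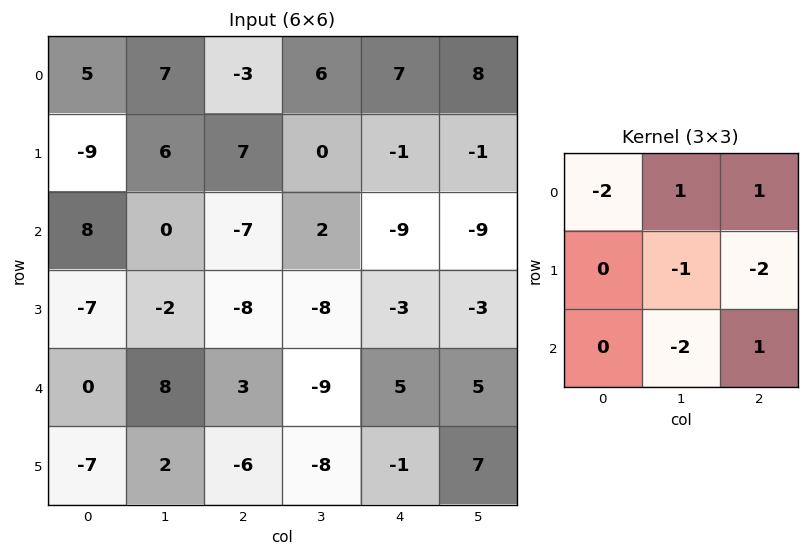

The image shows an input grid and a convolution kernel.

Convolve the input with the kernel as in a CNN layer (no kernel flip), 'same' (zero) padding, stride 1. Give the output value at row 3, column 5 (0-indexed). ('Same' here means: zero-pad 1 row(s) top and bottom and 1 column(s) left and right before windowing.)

The receptive field on the zero-padded input at this output position is [-9 -9 0 / -3 -3 0 / 5 5 0]. Elementwise product with the kernel and sum: -9·-2 + -9·1 + 0·1 + -3·-1 + 0·-2 + 5·-2 + 0·1.

2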